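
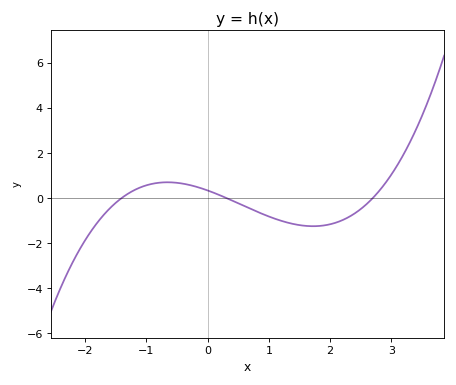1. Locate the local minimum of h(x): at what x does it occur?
1.7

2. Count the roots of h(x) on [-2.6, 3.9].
3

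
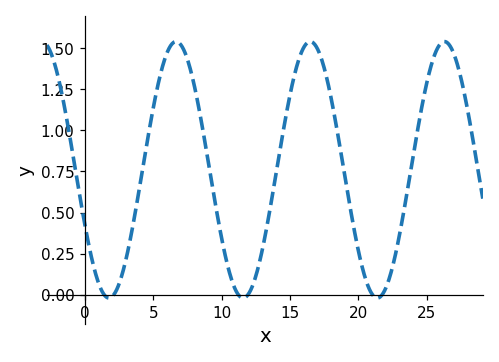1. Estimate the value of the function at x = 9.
0.816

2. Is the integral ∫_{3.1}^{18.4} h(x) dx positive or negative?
positive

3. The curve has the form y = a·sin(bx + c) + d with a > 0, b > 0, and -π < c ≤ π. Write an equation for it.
y = 0.78sin(0.64x - 2.69) + 0.76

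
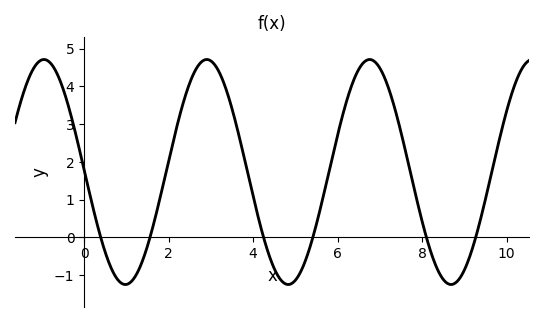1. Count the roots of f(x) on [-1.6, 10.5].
6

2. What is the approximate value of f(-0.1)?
2.27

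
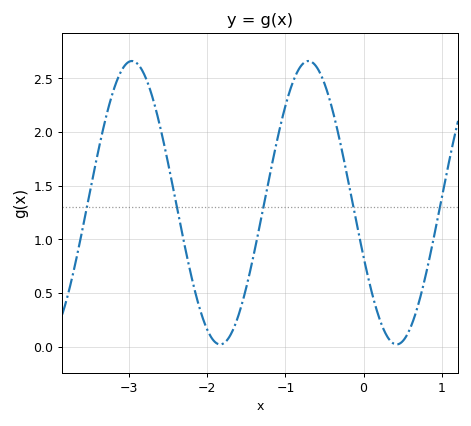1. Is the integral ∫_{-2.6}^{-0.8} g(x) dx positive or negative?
positive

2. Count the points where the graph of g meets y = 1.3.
5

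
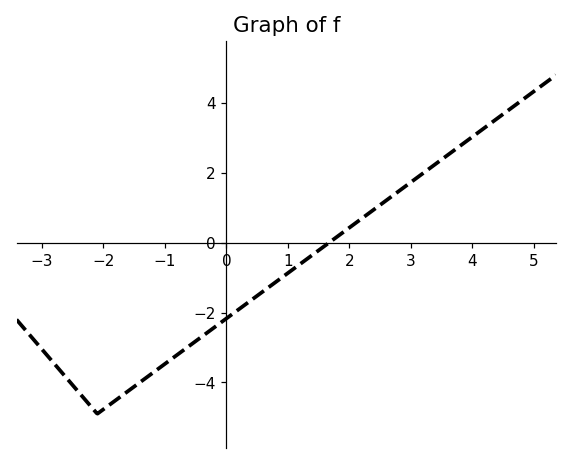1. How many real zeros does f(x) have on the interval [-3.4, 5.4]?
1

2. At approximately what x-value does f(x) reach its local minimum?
-2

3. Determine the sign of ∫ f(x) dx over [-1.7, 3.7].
negative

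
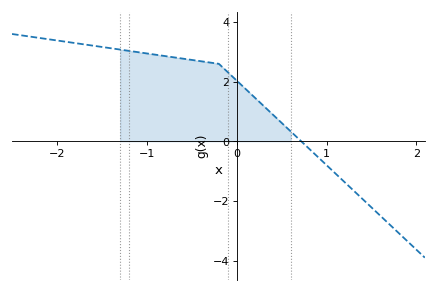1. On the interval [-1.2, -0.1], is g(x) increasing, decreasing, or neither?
decreasing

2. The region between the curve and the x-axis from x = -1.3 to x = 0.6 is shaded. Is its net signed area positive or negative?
positive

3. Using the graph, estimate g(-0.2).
2.6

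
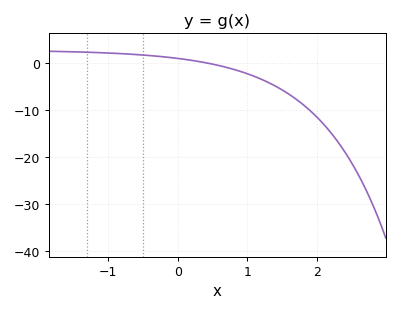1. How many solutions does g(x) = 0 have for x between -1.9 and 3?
1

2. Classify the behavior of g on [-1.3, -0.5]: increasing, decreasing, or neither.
decreasing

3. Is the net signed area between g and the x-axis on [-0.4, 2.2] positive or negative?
negative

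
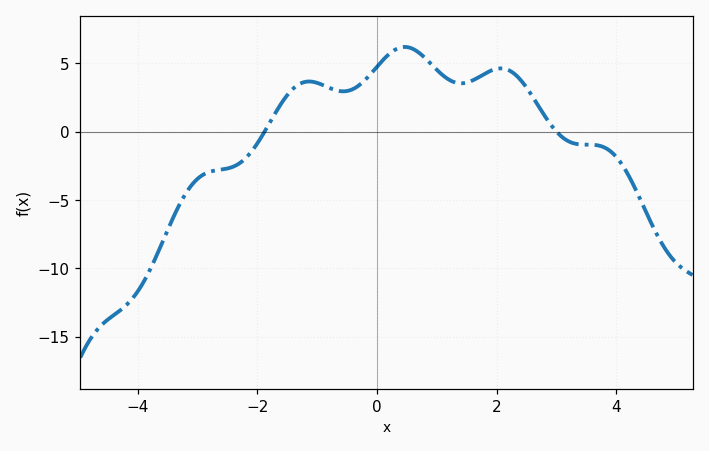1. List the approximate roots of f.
-1.8, 3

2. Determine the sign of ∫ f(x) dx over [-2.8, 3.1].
positive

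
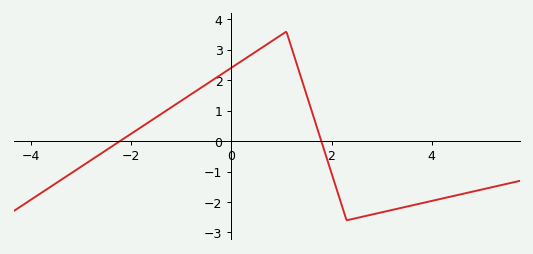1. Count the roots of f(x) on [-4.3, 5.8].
2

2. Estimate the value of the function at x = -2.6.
-0.41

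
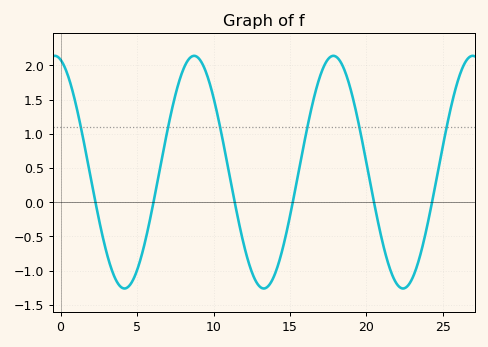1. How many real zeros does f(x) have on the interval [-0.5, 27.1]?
6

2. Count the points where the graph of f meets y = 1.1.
6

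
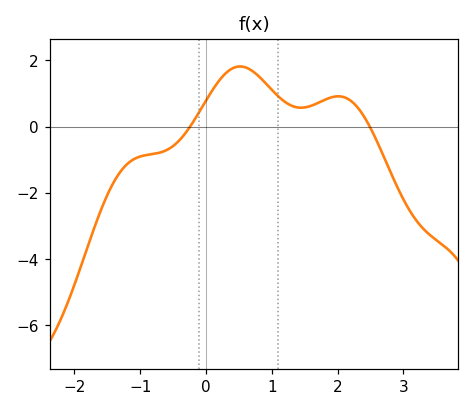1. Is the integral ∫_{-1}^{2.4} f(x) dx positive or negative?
positive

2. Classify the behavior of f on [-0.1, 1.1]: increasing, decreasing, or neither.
neither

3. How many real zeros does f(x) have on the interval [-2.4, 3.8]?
2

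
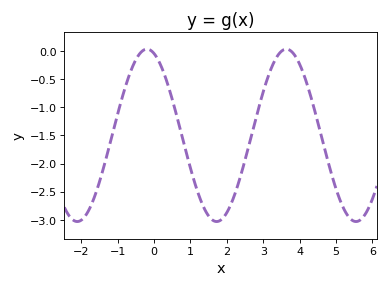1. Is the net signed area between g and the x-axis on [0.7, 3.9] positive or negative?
negative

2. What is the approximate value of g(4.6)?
-1.52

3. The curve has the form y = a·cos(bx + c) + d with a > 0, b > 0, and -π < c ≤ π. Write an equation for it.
y = 1.53cos(1.64x + 0.322) - 1.5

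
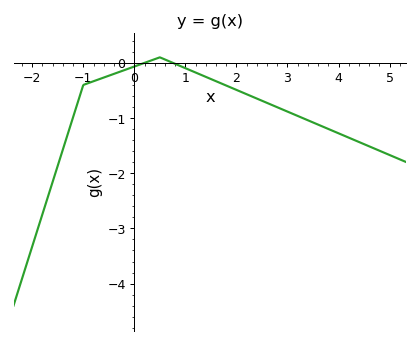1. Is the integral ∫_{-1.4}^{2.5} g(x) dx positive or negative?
negative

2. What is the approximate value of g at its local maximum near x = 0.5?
0.1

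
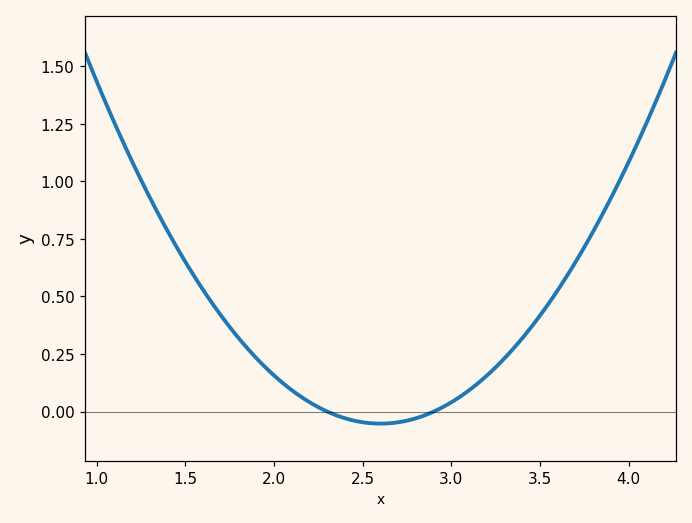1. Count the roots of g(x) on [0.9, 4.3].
2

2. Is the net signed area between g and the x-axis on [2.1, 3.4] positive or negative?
positive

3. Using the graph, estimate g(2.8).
-0.029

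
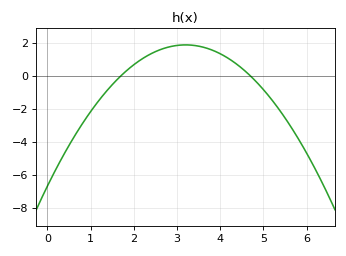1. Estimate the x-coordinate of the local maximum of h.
3.2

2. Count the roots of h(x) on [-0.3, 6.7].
2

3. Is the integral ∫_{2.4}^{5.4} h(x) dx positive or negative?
positive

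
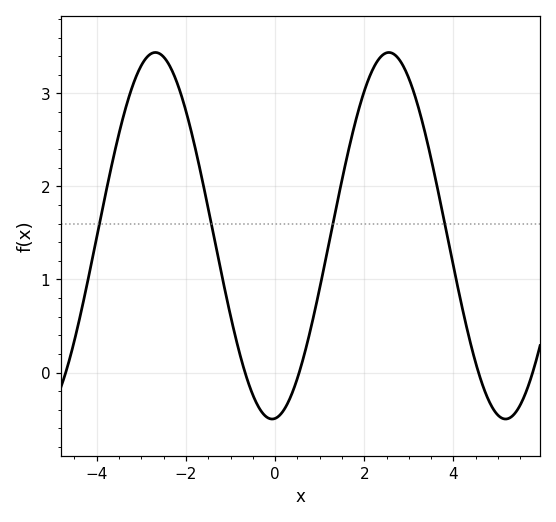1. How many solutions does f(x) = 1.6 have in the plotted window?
4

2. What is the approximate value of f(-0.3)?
-0.423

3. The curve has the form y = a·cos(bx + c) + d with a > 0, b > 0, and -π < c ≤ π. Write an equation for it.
y = 1.97cos(1.2x - 3.06) + 1.47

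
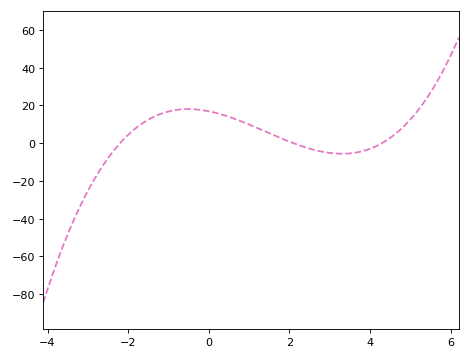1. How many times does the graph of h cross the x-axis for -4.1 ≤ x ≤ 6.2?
3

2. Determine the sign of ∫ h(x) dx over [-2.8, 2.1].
positive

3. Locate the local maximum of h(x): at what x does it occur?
-0.6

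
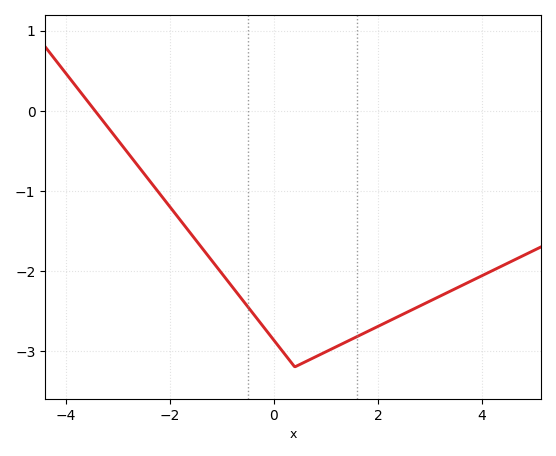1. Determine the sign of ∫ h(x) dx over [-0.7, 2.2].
negative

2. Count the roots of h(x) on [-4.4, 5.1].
1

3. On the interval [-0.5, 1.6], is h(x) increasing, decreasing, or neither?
neither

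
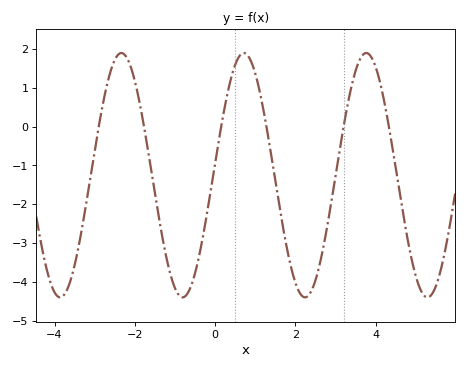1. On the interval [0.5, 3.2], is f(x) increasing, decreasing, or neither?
neither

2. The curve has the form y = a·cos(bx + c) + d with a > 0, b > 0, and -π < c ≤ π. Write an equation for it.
y = 3.15cos(2.1x - 1.5) - 1.25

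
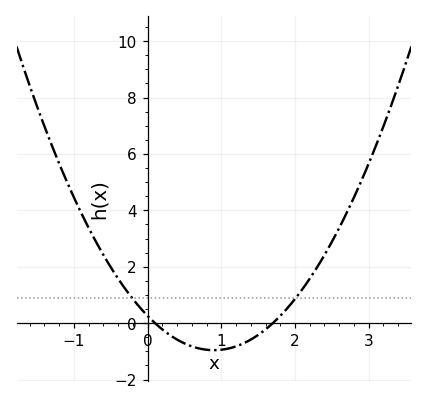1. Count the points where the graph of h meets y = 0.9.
2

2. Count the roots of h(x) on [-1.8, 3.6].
2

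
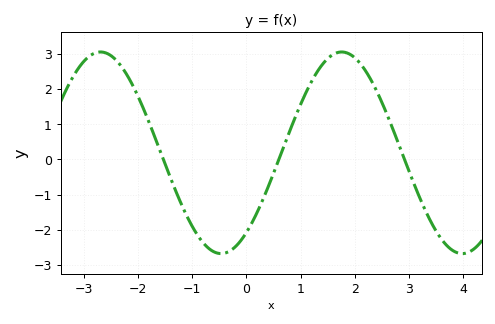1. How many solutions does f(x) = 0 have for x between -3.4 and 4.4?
3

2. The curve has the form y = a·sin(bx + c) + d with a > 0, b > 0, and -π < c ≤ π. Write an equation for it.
y = 2.87sin(1.41x - 0.912) + 0.19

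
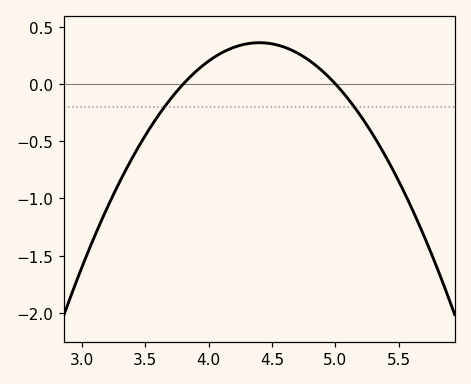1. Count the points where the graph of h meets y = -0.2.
2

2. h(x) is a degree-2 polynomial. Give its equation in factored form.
y = -1(x - 3.8)(x - 5)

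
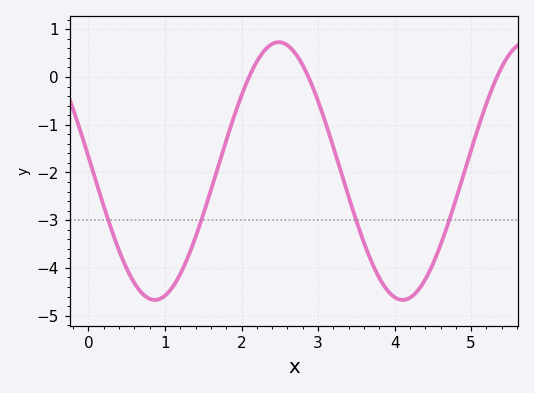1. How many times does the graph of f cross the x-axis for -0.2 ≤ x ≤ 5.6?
3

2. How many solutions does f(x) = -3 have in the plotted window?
4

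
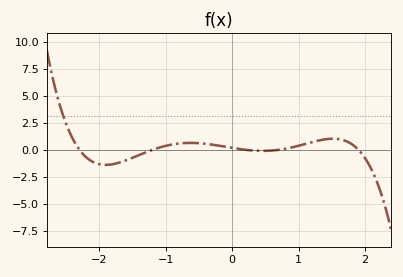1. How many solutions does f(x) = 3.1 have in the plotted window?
1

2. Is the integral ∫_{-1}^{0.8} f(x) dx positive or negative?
positive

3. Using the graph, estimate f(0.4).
0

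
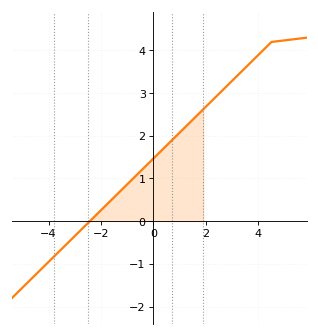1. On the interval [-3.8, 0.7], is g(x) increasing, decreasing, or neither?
increasing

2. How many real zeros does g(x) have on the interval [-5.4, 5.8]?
1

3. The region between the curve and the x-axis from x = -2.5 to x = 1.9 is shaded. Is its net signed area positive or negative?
positive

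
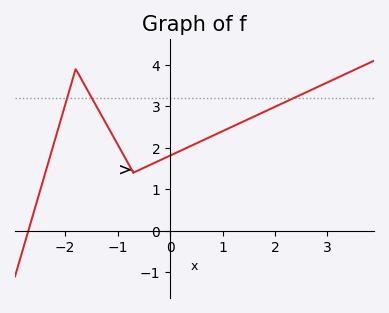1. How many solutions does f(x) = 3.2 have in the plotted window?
3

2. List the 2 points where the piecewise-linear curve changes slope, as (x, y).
(-1.8, 3.9); (-0.7, 1.4)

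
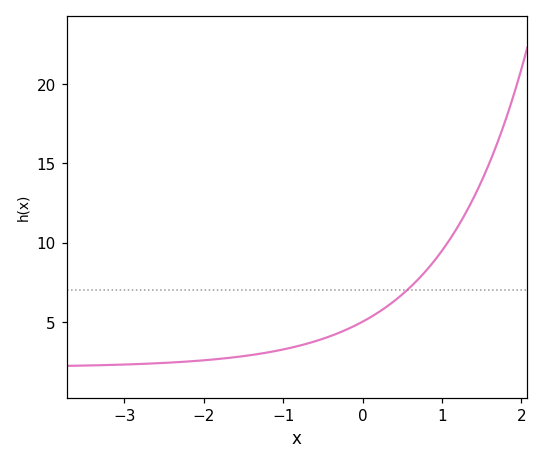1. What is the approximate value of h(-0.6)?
3.78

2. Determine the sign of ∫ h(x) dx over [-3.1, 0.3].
positive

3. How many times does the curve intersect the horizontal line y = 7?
1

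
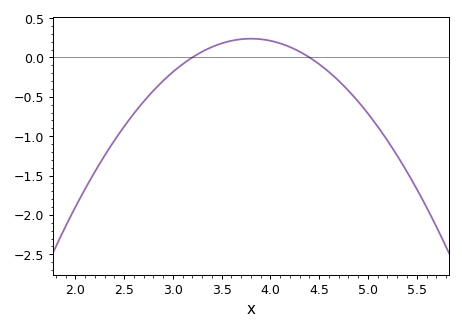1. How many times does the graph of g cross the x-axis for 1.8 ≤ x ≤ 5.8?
2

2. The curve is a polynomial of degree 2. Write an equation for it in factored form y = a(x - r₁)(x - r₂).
y = -0.66(x - 3.2)(x - 4.4)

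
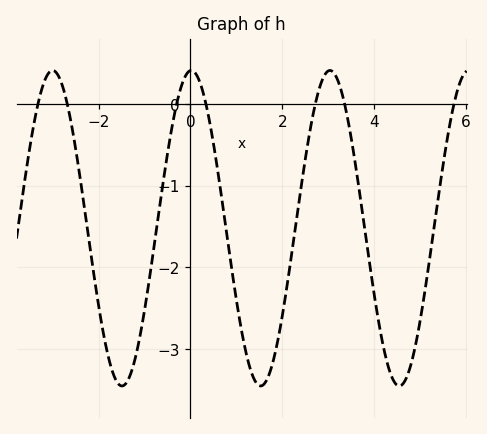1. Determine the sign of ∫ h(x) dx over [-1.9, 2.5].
negative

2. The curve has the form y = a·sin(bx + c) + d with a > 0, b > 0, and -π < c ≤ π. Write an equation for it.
y = 1.93sin(2.08x + 1.53) - 1.52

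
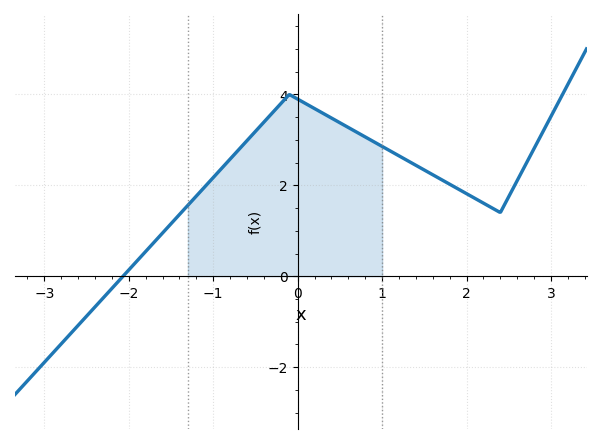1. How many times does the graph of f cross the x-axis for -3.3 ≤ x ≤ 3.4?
1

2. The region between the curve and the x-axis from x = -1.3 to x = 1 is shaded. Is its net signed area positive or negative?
positive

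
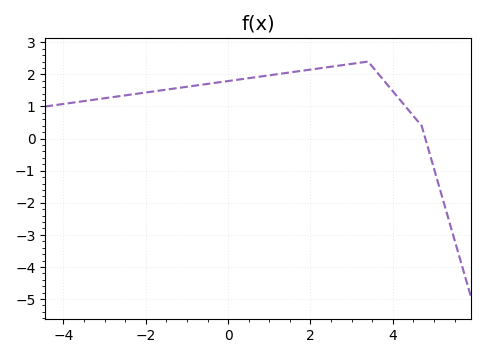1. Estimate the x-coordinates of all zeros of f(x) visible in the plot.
4.79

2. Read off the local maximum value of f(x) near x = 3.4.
2.4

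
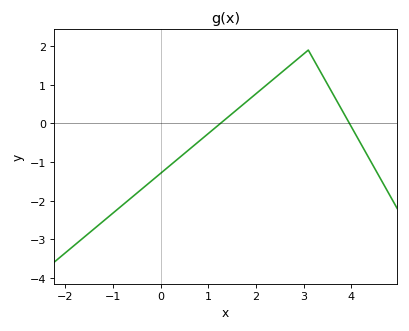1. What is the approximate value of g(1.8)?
0.562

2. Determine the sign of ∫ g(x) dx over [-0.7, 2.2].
negative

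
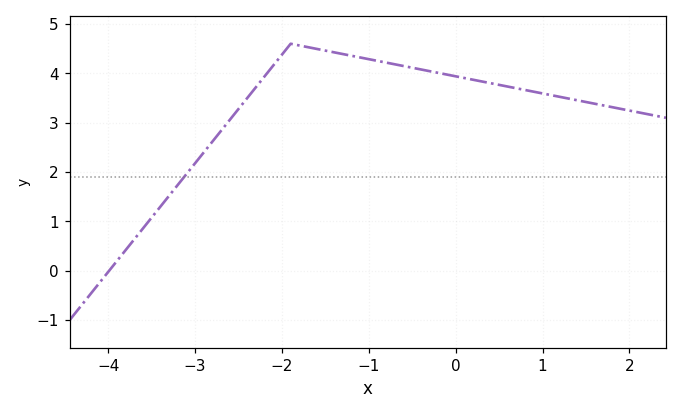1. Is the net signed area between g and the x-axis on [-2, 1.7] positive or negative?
positive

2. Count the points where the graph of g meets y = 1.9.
1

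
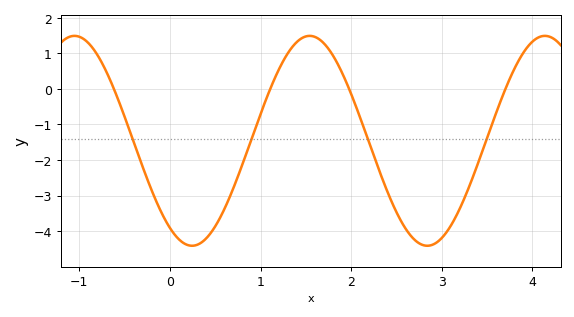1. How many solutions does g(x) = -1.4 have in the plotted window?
4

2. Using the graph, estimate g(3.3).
-2.8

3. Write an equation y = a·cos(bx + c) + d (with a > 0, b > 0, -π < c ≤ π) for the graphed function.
y = 2.95cos(2.4x + 2.5) - 1.46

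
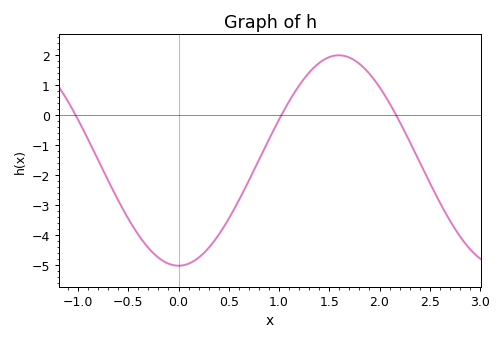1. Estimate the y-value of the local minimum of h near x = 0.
-5.02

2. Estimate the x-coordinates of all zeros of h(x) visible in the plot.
-1.02, 1.02, 2.17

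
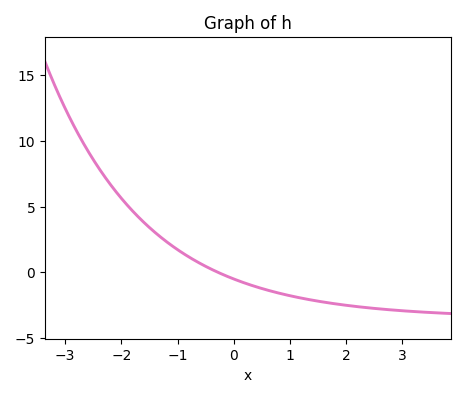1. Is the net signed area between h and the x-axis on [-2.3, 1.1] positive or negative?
positive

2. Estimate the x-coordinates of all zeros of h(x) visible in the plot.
-0.278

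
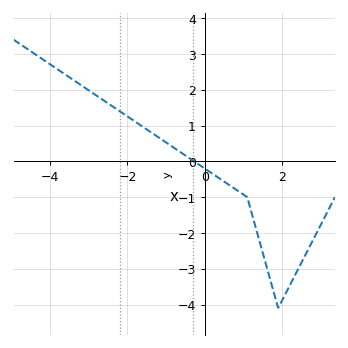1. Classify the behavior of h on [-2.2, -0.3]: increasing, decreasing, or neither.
decreasing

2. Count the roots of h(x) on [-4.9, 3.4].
1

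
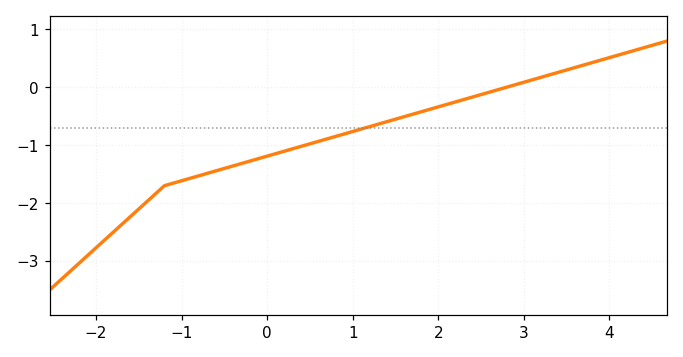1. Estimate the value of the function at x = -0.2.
-1.3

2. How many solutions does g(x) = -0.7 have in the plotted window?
1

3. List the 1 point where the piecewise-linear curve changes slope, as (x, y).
(-1.2, -1.7)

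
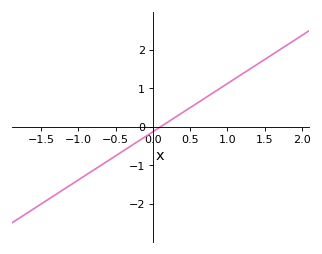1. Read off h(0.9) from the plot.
1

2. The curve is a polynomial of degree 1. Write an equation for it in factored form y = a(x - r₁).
y = 1.25(x - 0.1)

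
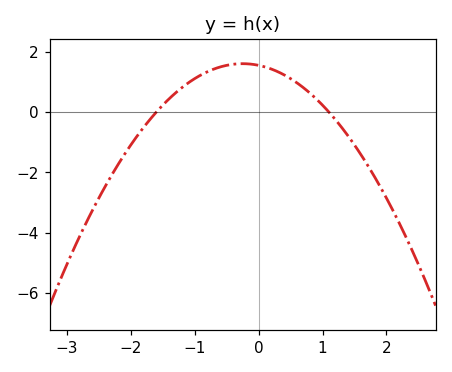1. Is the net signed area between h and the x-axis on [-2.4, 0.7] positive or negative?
positive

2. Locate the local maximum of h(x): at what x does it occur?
-0.2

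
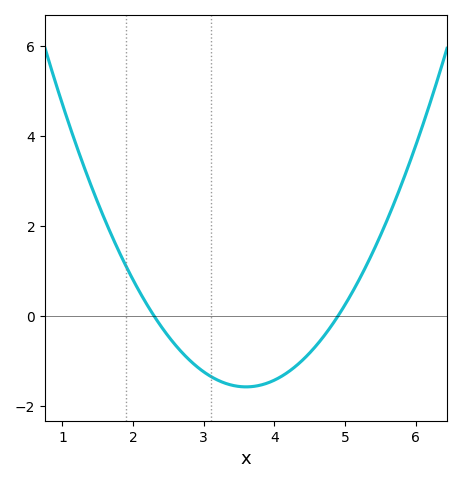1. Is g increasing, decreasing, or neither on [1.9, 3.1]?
decreasing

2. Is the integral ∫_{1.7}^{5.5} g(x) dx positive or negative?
negative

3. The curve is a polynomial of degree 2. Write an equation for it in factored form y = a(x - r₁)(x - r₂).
y = 0.93(x - 2.3)(x - 4.9)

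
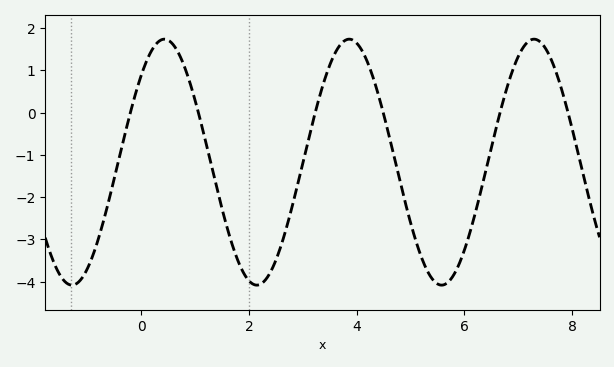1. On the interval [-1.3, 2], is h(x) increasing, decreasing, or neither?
neither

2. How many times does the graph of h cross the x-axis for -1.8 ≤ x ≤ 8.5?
6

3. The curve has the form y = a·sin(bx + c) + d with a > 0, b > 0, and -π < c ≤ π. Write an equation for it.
y = 2.91sin(1.83x + 0.79) - 1.17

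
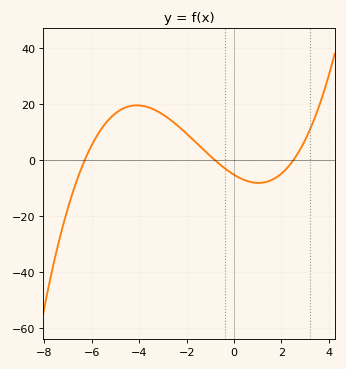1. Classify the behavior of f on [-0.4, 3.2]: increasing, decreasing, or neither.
neither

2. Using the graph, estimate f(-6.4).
-2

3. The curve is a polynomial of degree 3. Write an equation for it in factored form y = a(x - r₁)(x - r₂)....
y = 0.41(x + 6.3)(x + 0.8)(x - 2.5)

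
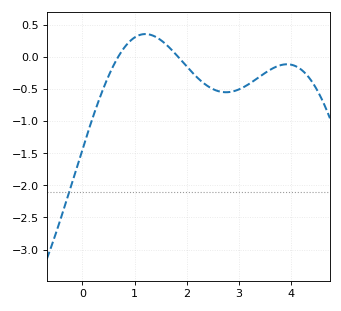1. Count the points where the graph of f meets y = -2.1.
1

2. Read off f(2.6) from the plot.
-0.55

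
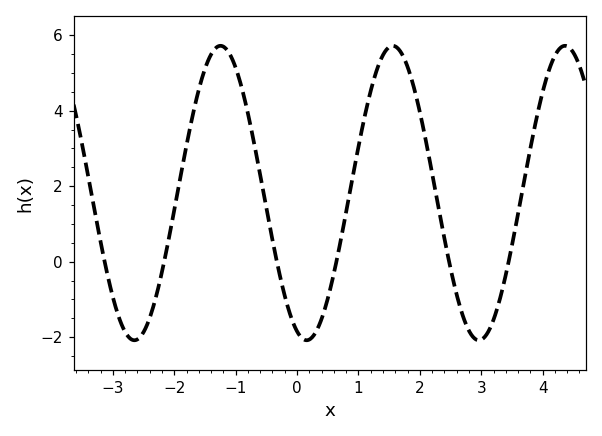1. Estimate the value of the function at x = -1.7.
3.8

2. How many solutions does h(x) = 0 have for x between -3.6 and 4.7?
6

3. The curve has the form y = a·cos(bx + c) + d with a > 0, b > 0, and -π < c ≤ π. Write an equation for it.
y = 3.9cos(2.2x + 2.8) + 1.82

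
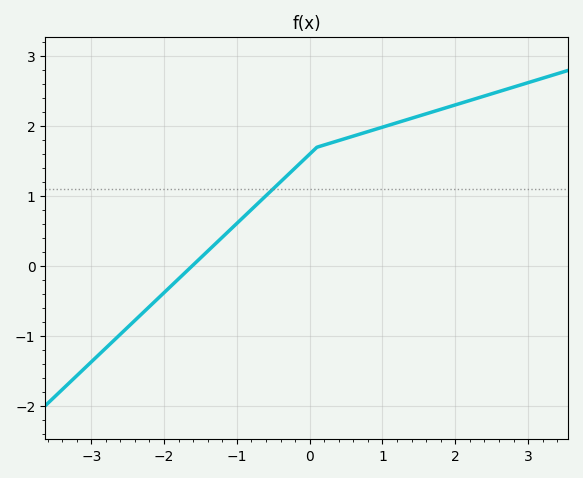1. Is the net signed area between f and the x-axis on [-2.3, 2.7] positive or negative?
positive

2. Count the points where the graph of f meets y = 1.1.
1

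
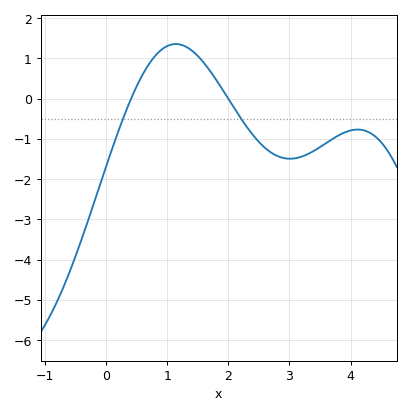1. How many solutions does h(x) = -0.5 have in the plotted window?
2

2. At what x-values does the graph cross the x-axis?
0.406, 2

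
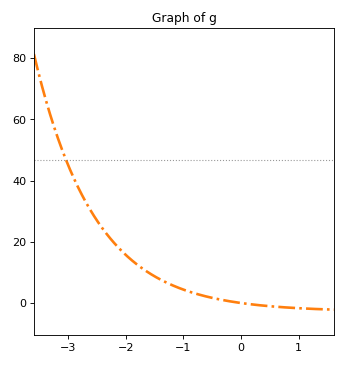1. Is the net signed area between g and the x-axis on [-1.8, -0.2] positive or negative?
positive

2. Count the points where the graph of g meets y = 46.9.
1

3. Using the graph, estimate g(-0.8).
4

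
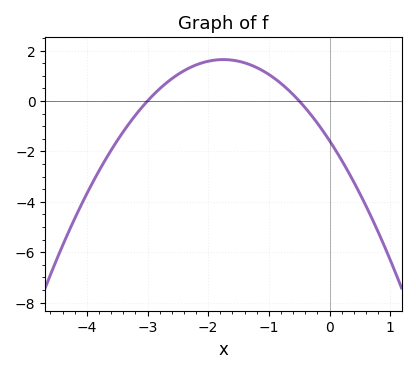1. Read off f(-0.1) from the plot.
-1.2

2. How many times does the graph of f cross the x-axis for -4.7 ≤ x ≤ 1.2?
2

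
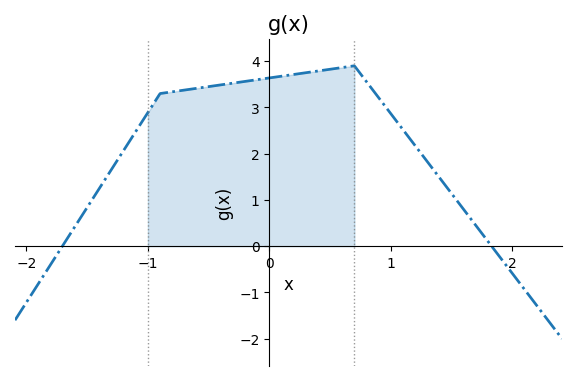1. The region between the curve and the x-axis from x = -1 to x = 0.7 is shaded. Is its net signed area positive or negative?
positive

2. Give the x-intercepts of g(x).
-1.7, 1.8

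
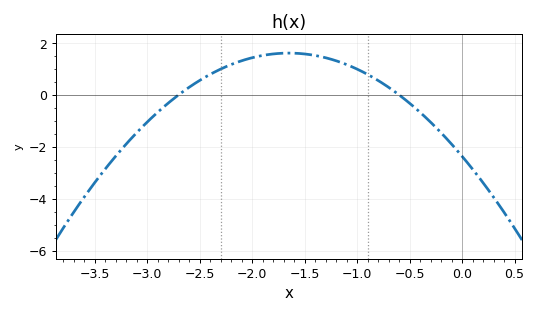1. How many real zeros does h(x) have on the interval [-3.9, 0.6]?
2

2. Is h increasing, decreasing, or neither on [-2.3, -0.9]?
neither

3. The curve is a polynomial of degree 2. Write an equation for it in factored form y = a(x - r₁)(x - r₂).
y = -1.46(x + 2.7)(x + 0.6)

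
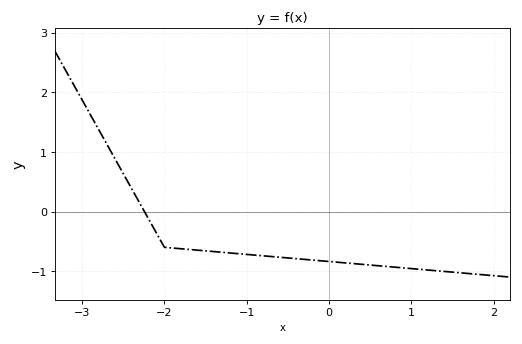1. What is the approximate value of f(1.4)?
-1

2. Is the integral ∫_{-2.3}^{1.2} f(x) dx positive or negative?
negative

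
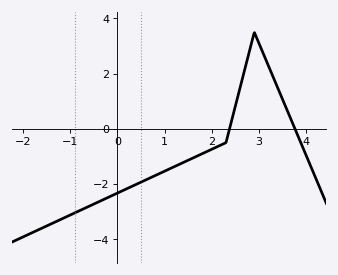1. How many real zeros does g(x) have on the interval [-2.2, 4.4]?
2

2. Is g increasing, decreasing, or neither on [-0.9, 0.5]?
increasing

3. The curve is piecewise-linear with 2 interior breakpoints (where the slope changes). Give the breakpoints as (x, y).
(2.3, -0.5); (2.9, 3.5)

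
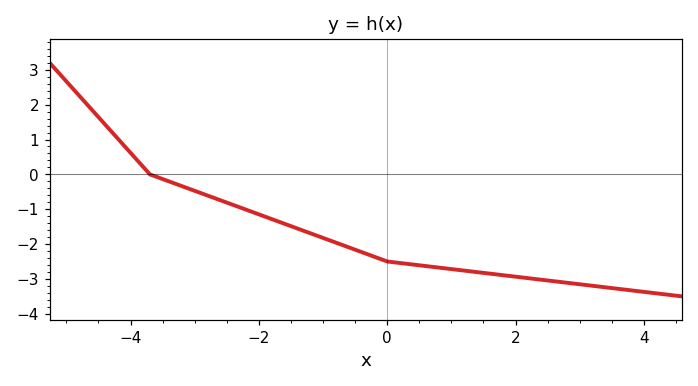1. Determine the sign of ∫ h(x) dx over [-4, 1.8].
negative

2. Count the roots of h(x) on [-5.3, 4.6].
1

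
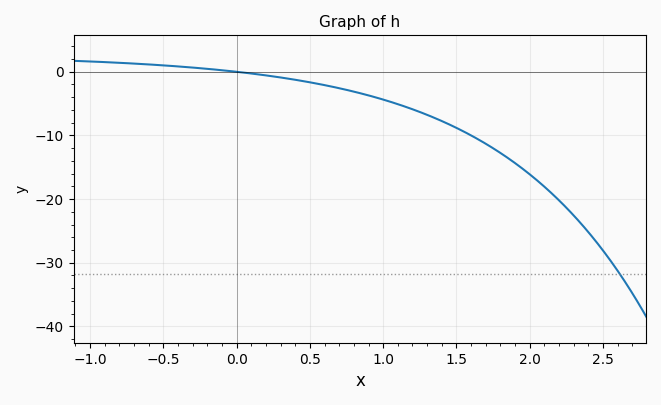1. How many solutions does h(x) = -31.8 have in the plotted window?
1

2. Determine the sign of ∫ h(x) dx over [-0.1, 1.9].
negative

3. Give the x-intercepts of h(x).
-0.004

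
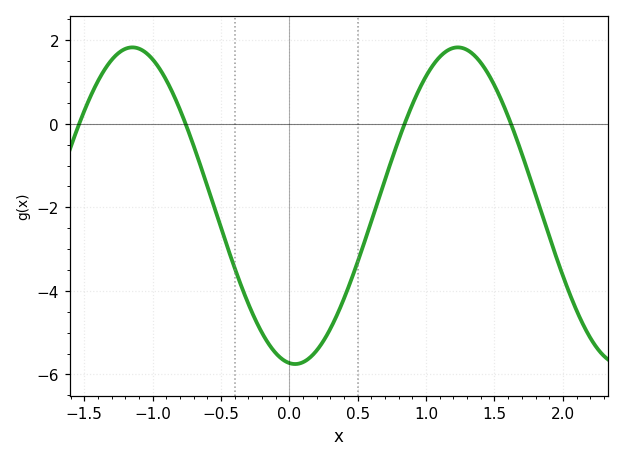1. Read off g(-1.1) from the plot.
1.8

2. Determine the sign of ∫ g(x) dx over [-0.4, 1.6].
negative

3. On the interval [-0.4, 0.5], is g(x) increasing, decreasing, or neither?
neither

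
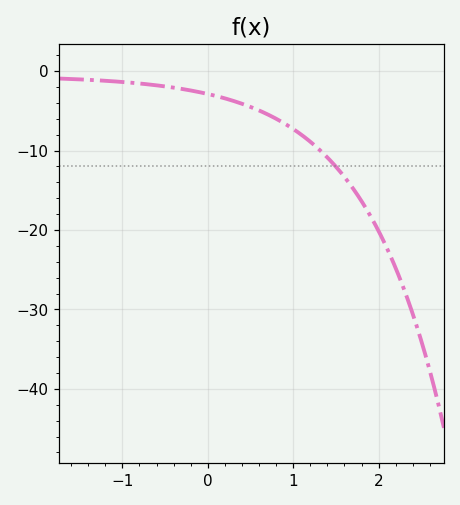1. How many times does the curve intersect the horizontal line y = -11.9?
1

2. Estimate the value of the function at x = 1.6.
-13.3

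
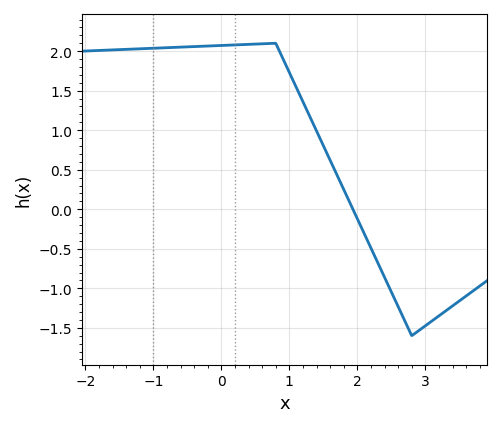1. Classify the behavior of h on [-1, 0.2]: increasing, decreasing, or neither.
increasing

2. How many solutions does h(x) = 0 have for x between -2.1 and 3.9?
1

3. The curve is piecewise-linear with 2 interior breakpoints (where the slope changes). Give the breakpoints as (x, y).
(0.8, 2.1); (2.8, -1.6)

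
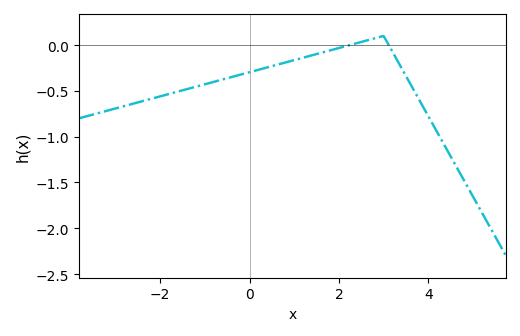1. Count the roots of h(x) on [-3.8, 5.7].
2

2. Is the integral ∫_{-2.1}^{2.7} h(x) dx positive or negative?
negative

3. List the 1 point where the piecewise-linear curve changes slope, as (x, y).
(3, 0.1)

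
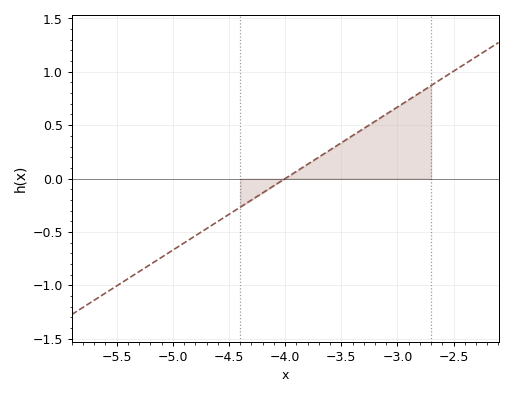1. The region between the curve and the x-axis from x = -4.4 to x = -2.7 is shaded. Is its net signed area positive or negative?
positive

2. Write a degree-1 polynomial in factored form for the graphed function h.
y = 0.67(x + 4)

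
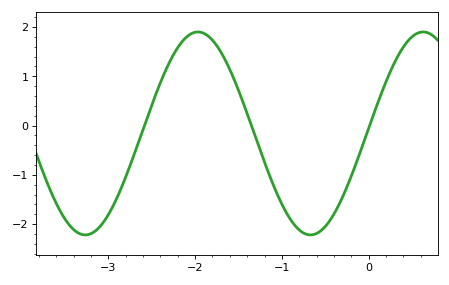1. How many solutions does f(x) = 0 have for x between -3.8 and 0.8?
3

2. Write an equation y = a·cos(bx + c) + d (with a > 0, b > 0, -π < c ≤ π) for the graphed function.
y = 2.06cos(2.4x - 1.5) - 0.16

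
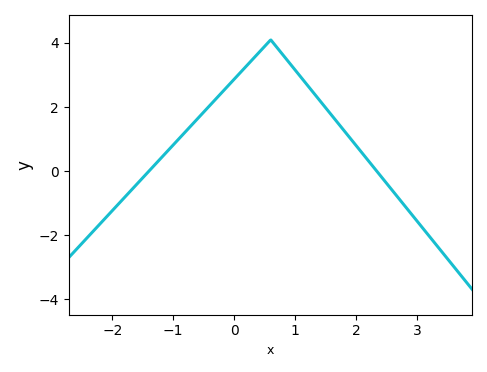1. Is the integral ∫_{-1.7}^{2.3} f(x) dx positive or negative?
positive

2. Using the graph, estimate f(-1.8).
-0.823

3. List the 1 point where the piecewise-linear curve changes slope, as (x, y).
(0.6, 4.1)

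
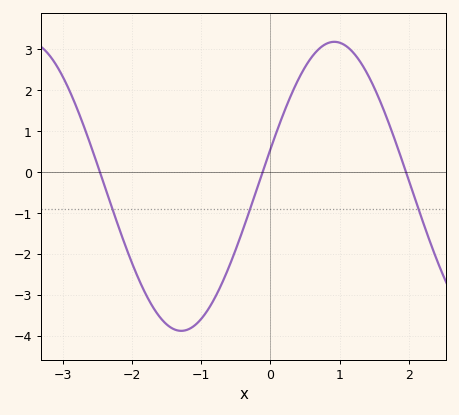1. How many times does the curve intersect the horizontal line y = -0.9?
3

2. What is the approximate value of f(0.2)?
1.5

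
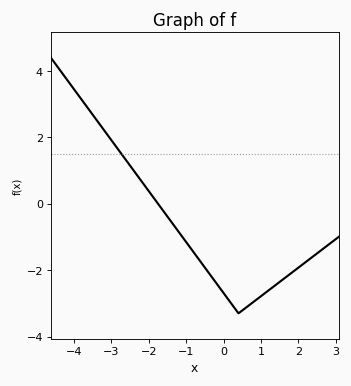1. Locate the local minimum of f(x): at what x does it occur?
0.4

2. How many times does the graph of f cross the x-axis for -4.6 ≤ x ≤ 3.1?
1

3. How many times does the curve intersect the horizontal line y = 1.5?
1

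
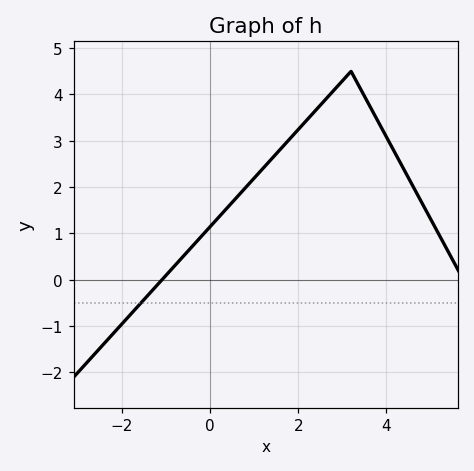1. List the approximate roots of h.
-1.09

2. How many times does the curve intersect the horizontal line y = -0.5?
1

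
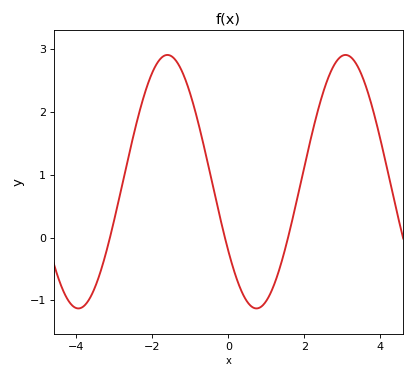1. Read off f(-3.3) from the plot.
-0.4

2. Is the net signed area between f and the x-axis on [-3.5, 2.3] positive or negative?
positive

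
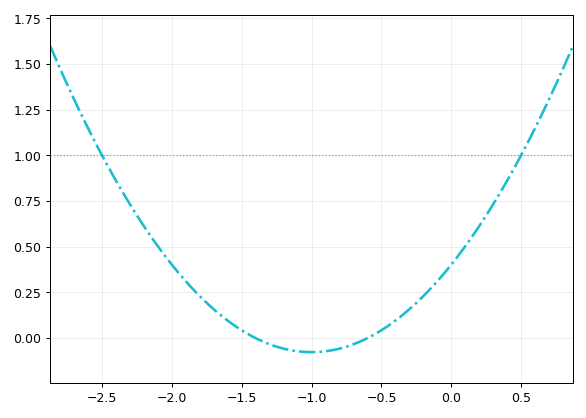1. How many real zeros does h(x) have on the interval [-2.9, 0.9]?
2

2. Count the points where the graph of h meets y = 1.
2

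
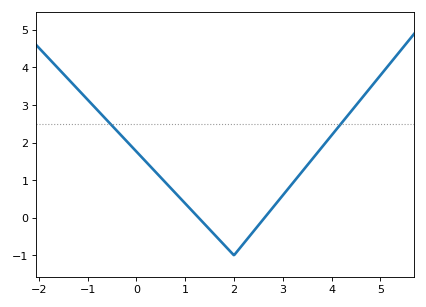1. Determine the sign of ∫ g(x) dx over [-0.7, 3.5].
positive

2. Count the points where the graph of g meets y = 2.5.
2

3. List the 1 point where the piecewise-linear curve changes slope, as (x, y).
(2, -1)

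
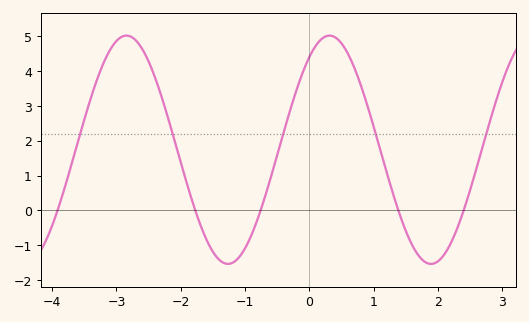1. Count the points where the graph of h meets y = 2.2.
5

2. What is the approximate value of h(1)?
2.4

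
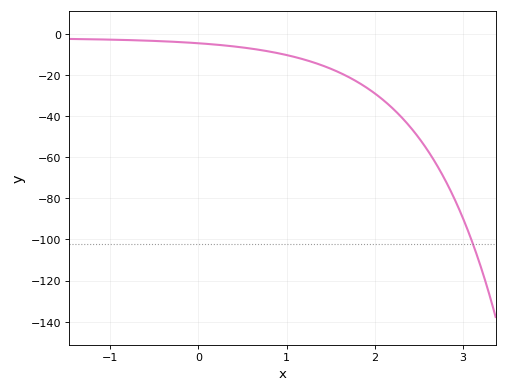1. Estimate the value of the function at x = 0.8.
-8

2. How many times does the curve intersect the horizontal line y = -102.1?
1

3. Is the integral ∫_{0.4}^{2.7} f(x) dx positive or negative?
negative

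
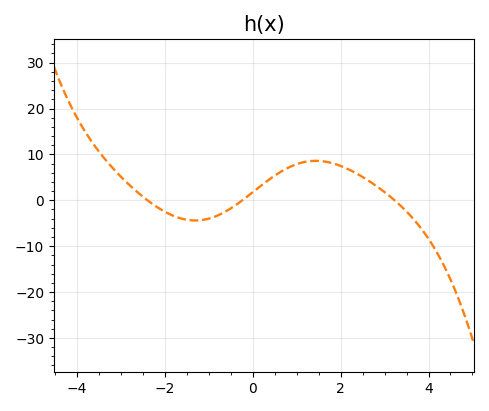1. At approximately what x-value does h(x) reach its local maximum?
1.4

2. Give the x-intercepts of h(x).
-2.4, -0.2, 3.2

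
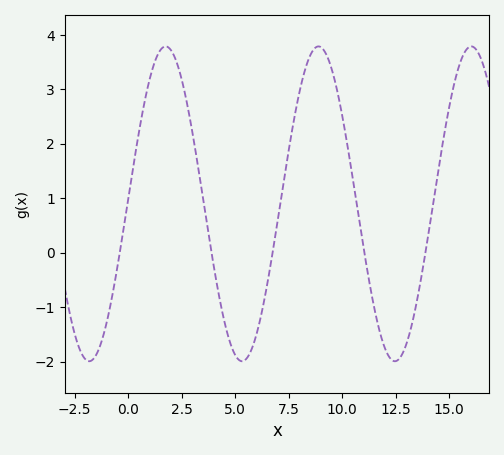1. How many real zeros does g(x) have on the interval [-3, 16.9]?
5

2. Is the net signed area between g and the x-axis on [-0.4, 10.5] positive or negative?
positive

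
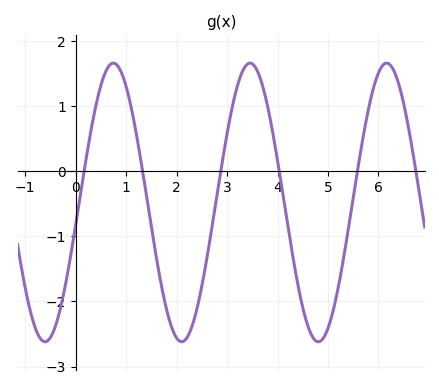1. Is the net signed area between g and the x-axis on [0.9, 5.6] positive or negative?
negative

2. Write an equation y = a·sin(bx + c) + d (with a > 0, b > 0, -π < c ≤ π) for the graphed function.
y = 2.14sin(2.32x - 0.16) - 0.48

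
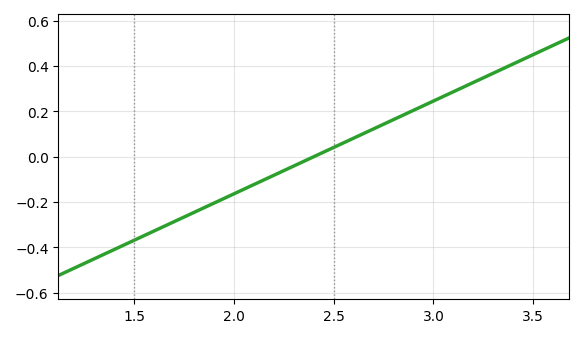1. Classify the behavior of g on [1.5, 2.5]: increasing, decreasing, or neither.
increasing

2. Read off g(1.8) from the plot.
-0.246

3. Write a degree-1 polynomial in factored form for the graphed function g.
y = 0.41(x - 2.4)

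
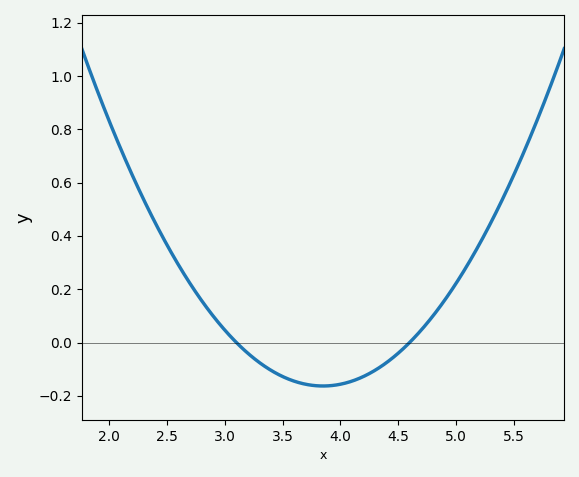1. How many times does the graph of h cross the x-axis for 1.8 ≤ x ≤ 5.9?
2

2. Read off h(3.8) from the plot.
-0.162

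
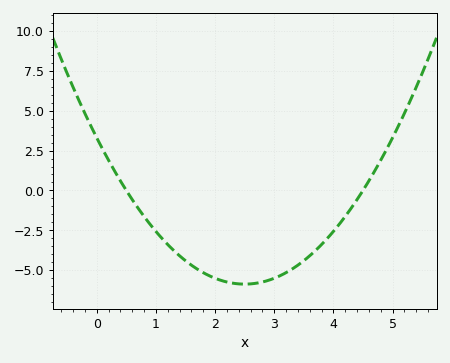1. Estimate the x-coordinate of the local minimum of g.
2.5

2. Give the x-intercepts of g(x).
0.5, 4.5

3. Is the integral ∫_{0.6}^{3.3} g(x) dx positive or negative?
negative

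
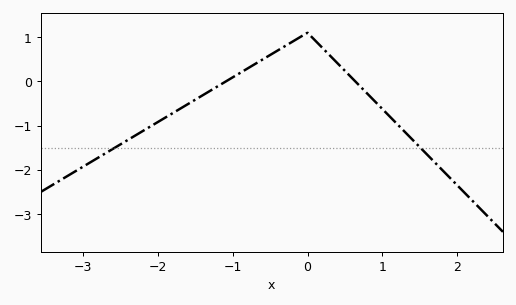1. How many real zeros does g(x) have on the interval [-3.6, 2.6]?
2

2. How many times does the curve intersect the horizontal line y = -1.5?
2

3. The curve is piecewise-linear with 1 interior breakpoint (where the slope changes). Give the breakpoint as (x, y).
(0, 1.1)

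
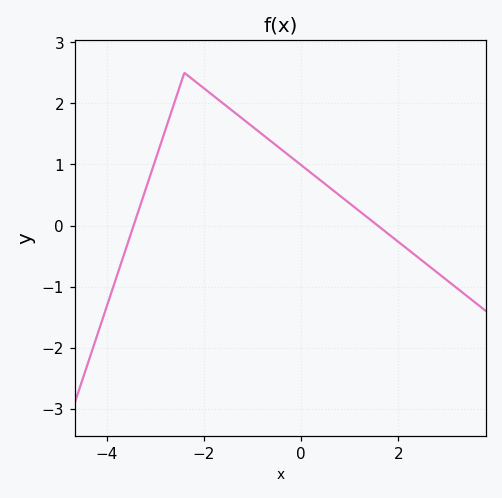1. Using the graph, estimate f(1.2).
0.2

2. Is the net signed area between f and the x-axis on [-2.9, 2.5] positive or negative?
positive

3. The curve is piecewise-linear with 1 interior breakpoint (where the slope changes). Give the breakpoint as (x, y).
(-2.4, 2.5)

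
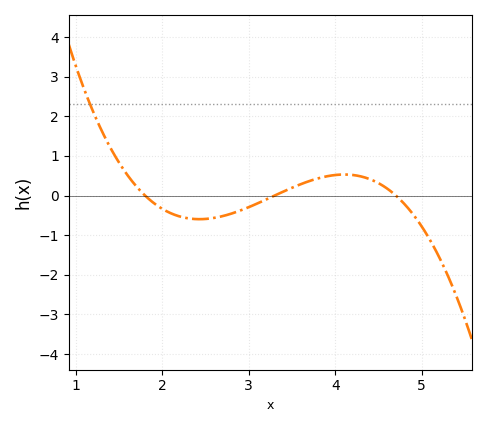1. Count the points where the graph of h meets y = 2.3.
1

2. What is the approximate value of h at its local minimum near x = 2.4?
-0.597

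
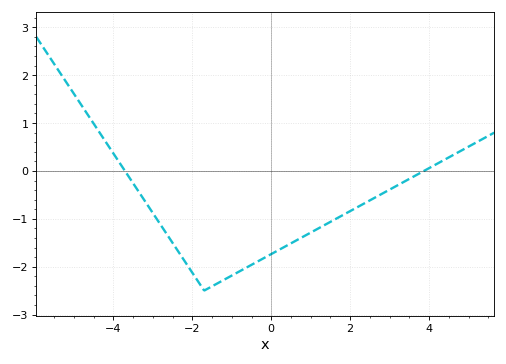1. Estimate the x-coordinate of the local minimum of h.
-1.7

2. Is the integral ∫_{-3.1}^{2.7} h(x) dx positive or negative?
negative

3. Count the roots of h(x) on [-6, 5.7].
2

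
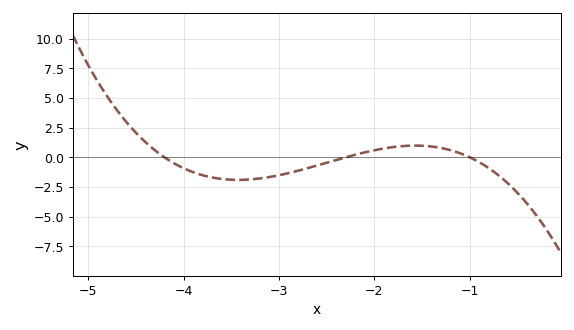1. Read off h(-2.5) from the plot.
-0.5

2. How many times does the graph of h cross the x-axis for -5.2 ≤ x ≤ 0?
3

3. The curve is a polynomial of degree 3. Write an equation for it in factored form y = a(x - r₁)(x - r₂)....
y = -0.9(x + 4.2)(x + 2.3)(x + 1)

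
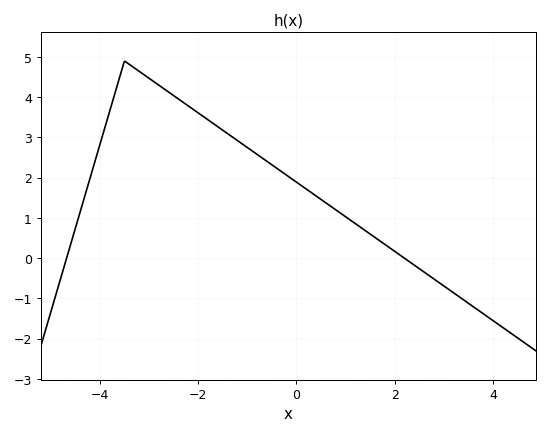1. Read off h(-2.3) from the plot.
3.9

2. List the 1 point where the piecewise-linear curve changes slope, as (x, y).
(-3.5, 4.9)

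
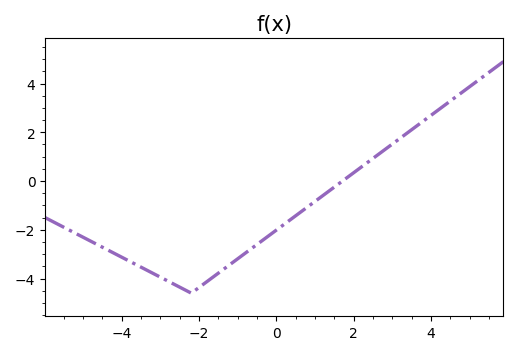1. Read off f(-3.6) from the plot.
-3.45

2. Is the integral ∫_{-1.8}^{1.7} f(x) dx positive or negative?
negative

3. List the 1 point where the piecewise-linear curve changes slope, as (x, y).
(-2.2, -4.6)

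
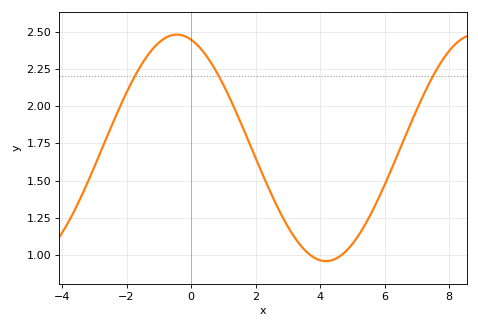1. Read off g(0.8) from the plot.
2.22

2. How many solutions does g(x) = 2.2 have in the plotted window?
3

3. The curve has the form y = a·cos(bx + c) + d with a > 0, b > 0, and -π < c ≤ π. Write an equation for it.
y = 0.76cos(0.68x + 0.3) + 1.72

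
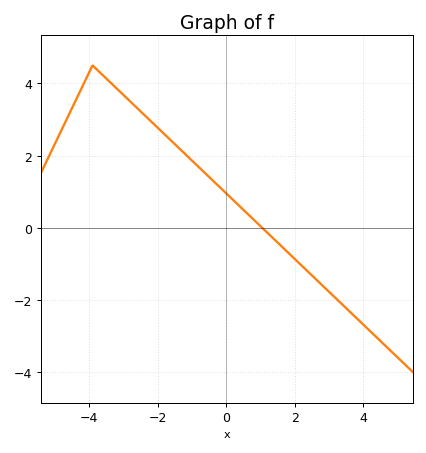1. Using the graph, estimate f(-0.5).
1.4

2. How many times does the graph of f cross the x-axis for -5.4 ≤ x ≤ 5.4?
1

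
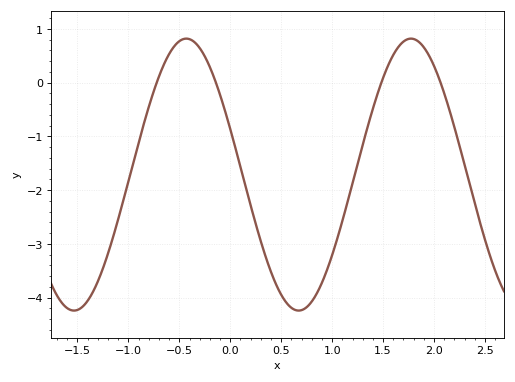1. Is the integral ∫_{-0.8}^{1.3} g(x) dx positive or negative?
negative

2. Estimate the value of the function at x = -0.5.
0.8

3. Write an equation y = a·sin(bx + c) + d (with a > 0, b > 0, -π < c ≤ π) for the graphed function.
y = 2.53sin(2.9x + 2.8) - 1.71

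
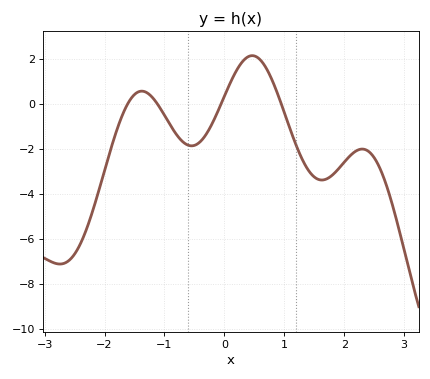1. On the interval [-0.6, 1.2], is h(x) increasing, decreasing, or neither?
neither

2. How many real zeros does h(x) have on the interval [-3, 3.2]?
4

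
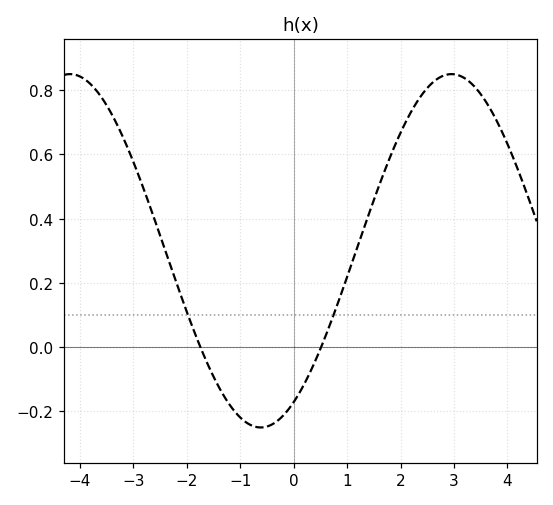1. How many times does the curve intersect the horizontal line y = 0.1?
2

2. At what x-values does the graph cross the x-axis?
-1.74, 0.514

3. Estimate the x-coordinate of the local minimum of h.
-0.617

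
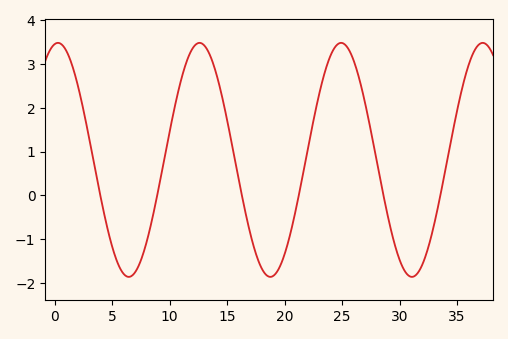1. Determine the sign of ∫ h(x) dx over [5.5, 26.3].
positive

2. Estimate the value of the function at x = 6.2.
-1.84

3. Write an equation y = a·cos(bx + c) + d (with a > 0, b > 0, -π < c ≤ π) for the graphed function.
y = 2.67cos(0.51x - 0.14) + 0.81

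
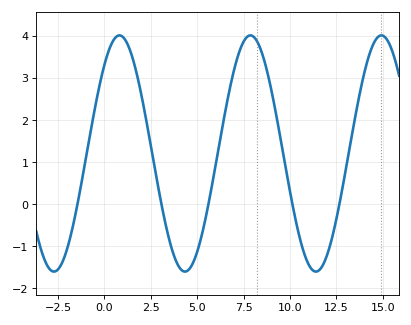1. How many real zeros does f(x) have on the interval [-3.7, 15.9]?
5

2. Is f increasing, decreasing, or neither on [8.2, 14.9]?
neither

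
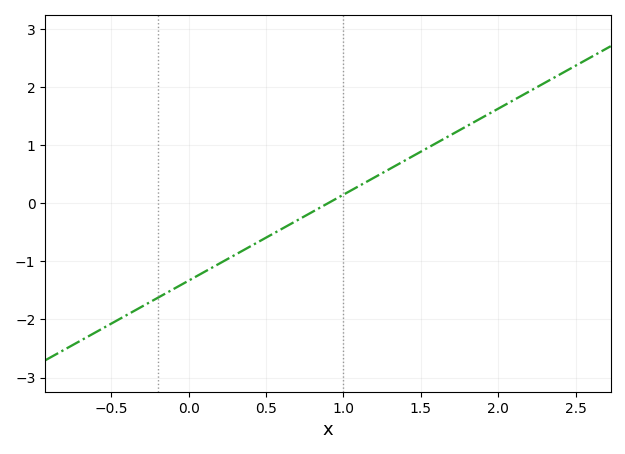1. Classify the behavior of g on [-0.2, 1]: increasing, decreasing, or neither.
increasing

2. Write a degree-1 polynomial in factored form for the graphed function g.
y = 1.48(x - 0.9)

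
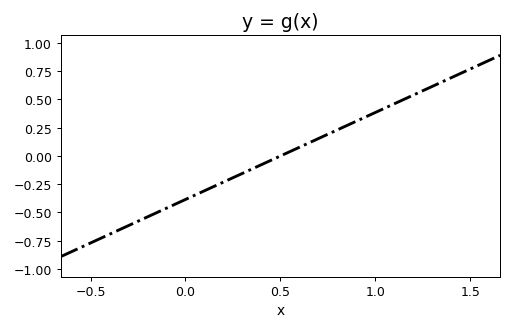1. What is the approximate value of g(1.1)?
0.462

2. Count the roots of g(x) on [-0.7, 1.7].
1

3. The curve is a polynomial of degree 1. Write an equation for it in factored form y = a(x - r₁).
y = 0.77(x - 0.5)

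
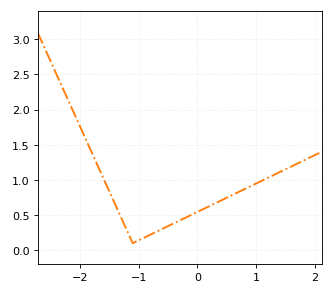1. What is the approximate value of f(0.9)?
0.908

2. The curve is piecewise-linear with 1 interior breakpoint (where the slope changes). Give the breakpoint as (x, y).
(-1.1, 0.1)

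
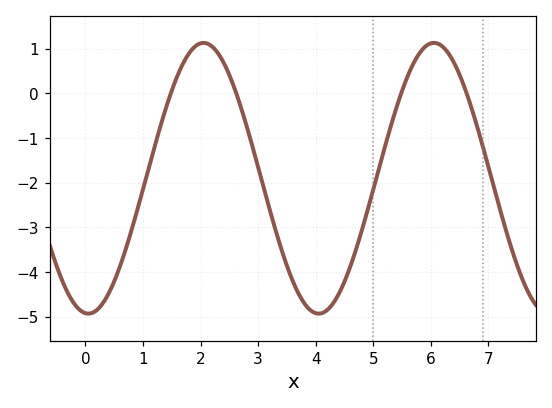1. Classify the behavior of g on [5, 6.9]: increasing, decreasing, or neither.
neither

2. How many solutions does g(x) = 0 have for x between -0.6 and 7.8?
4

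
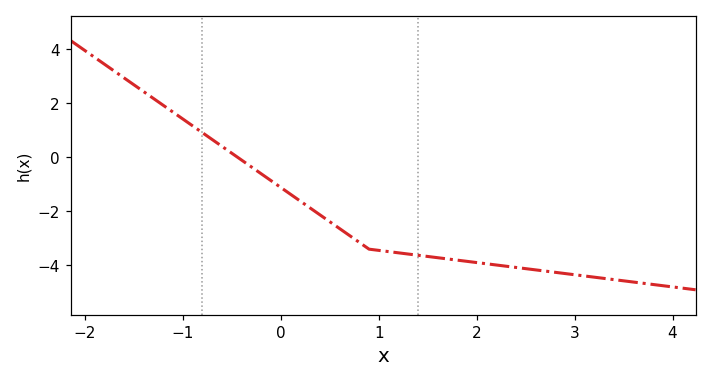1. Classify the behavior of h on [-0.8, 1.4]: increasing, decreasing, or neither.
decreasing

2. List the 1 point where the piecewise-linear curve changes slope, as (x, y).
(0.9, -3.4)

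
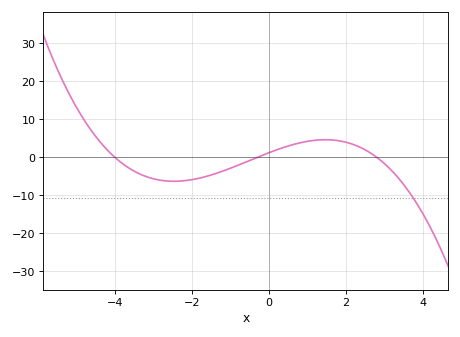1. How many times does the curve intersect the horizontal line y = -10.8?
1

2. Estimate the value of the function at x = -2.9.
-6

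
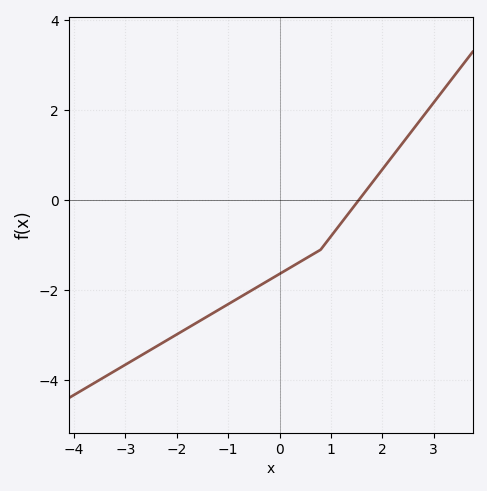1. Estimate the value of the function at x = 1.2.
-0.6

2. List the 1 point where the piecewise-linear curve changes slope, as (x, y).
(0.8, -1.1)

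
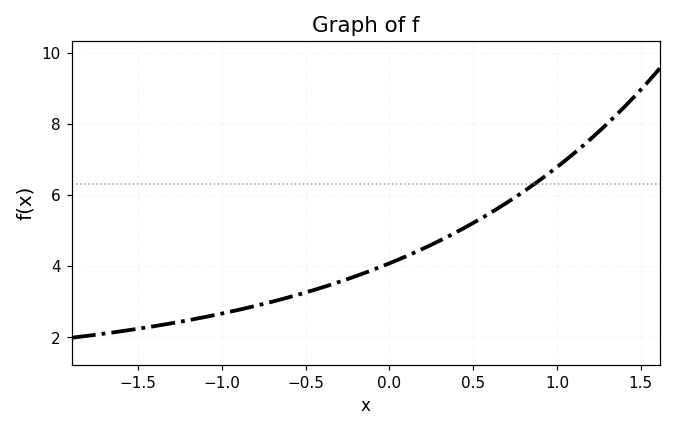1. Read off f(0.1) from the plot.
4.28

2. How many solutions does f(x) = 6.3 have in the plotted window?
1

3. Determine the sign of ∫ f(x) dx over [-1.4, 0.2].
positive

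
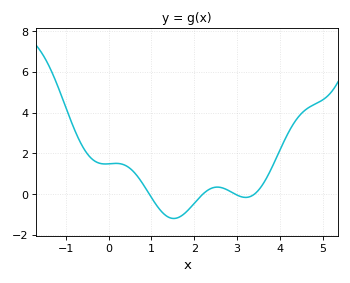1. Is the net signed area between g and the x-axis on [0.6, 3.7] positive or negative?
negative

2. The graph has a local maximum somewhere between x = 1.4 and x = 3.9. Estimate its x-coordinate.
2.5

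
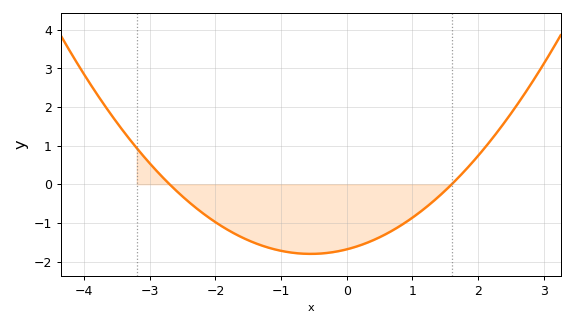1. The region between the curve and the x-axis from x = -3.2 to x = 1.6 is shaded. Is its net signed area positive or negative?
negative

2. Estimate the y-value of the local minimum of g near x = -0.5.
-1.8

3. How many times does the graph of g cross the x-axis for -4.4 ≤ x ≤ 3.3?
2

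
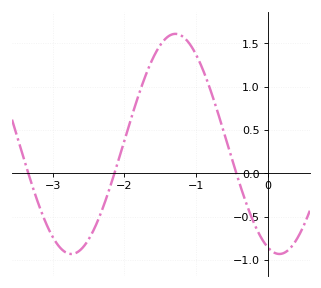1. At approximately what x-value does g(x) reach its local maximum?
-1.29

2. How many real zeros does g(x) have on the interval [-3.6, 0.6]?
3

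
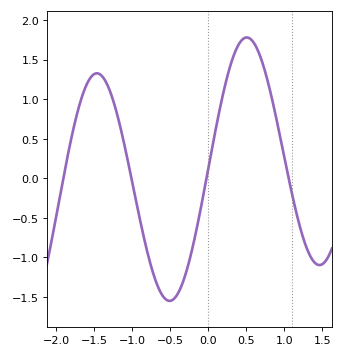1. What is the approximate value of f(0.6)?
1.71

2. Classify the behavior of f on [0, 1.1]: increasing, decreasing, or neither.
neither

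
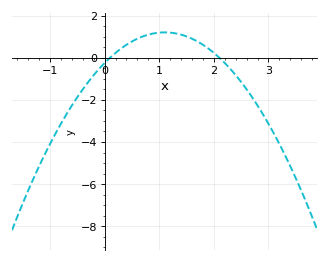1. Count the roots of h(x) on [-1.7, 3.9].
2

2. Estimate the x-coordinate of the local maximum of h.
1.1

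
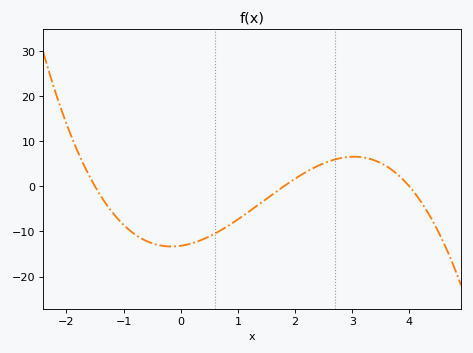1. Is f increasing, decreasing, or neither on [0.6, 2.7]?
increasing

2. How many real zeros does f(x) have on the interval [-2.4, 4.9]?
3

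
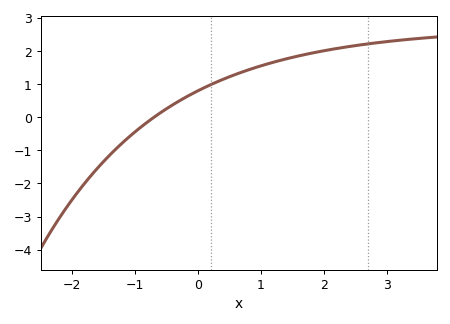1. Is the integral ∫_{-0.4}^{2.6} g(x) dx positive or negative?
positive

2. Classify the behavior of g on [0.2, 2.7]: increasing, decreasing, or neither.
increasing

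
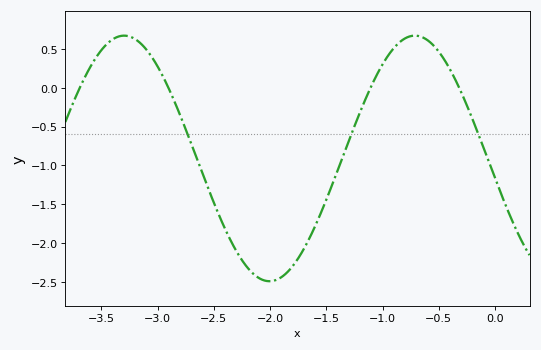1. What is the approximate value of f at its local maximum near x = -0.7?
0.67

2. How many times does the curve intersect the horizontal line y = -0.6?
3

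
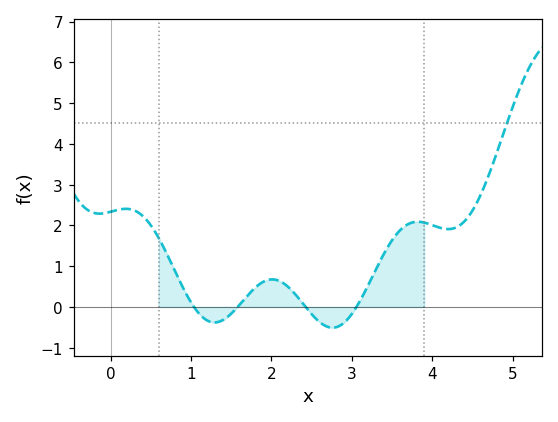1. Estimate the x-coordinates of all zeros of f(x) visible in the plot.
1.04, 1.58, 2.43, 3.06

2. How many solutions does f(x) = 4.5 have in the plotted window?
1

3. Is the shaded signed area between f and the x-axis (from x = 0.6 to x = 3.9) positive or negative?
positive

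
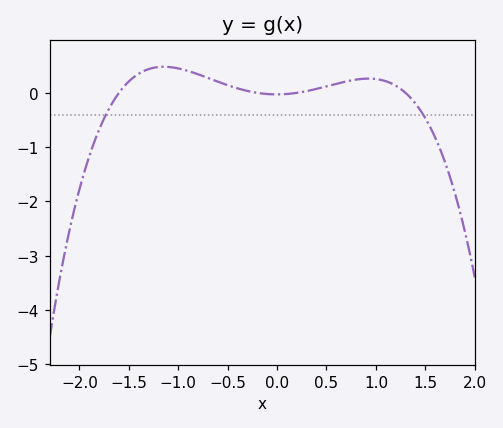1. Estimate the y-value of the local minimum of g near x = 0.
-0.028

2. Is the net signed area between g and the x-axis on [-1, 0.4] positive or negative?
positive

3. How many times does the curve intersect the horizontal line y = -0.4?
2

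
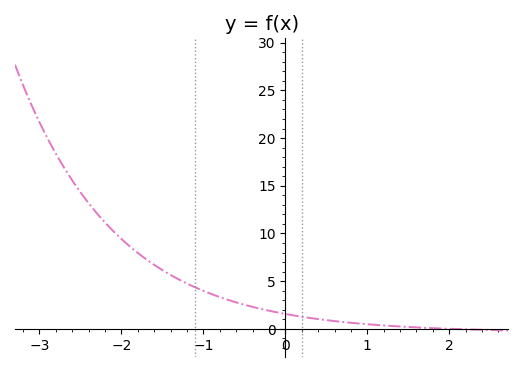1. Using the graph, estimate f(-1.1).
4.35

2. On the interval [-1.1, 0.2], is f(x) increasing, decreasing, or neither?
decreasing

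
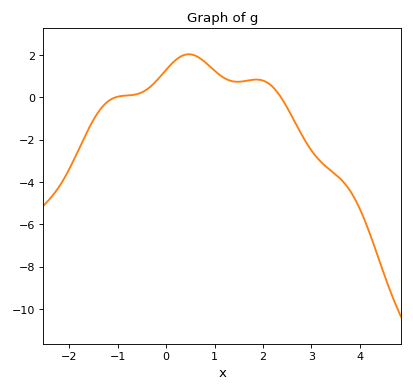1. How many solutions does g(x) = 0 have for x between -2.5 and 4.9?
2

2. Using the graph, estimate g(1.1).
1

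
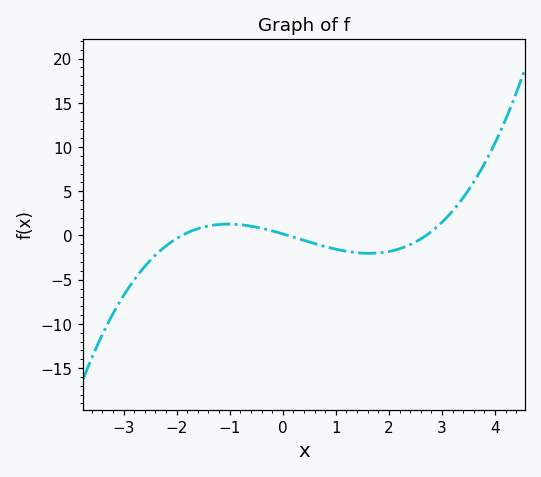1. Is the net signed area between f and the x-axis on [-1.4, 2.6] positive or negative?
negative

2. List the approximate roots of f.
-1.9, 0.1, 2.7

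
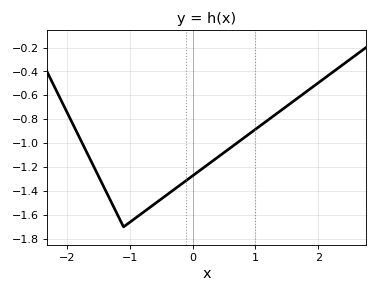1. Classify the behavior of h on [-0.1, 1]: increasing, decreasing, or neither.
increasing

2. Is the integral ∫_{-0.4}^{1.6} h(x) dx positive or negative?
negative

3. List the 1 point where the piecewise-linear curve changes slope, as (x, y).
(-1.1, -1.7)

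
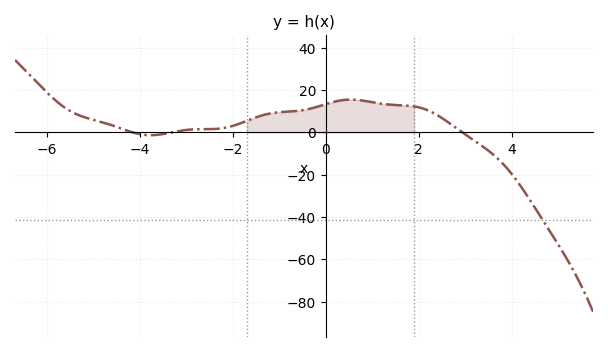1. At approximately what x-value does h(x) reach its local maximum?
0.532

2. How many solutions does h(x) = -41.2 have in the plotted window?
1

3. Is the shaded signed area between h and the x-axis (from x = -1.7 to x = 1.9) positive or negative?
positive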